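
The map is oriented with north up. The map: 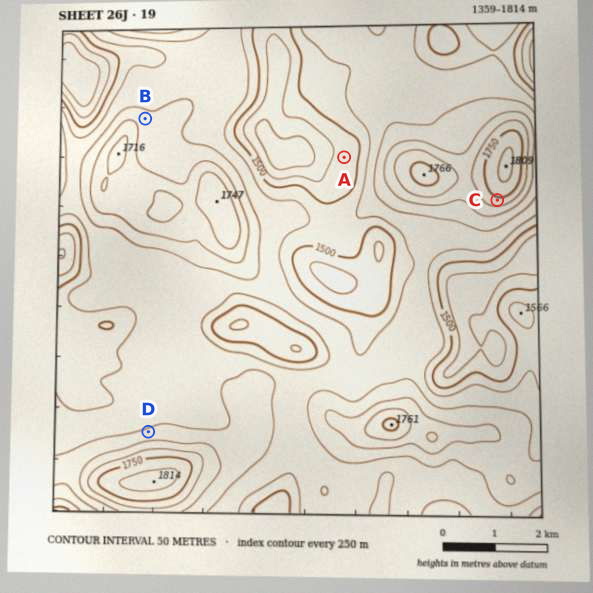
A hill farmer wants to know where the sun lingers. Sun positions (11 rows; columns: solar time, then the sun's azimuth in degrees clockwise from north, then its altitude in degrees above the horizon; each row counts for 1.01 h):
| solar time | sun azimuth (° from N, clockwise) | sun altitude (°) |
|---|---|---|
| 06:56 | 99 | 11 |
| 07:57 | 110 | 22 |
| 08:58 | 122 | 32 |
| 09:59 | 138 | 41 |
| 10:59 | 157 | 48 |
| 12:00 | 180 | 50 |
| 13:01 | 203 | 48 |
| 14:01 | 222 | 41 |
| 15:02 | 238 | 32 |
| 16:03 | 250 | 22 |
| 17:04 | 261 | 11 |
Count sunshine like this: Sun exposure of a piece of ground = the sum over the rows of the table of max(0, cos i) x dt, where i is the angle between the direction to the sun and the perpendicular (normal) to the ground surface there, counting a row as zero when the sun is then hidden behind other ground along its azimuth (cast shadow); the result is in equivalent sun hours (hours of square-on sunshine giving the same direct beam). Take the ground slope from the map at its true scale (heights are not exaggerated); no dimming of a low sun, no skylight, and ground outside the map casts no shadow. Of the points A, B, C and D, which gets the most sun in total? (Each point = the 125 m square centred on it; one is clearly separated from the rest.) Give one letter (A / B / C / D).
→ C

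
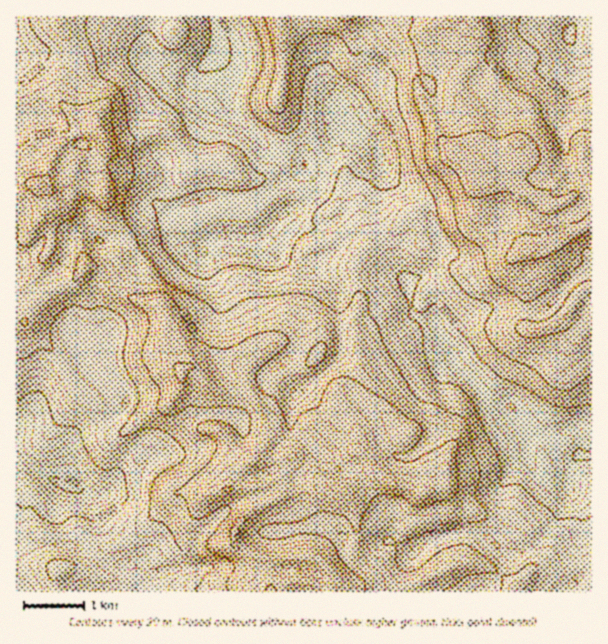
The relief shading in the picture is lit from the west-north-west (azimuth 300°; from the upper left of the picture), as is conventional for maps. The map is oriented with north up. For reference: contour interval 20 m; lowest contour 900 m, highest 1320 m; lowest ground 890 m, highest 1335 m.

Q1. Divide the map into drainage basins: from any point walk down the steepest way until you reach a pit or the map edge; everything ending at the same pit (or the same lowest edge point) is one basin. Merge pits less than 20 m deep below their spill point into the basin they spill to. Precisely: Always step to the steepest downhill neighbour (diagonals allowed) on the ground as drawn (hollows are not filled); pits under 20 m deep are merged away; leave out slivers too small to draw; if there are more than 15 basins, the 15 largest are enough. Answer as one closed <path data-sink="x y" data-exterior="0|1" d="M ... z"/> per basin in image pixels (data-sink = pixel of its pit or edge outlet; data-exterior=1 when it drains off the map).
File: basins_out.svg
<path data-sink="215 48" data-exterior="0" d="M354 229l-46 19-6 7-10 27 0 23-14 36-32 27-2 12 3 10 3 3-31-2-9-5 1 40 4 4 9 3 12 19 14 9-20 16-2 11-16 4-7 3 0 9 3 8 14 16 12 2 1 10 3 6 13 8 18 5 15 0 13-3 14 0 6 3 15 14 0 11-2 6 2 2 12-4 13-2 9-6 7-7 3-9 15-13 11-18 16-15 2-23 5-3 15-4 6-5-1-19 3-15-6-9-8-7-11-1-12 0-4 4-9-9-8 0-27 9-3 4-2 10-4 1-22-13-15-14-11 0-5 5-6 12-4 15-13 4-24-2 11-14 1-6-1-18-6-15 11-9 1-10 7-10 10-6 18-4 9-6 19 23 2 9 15-7 7-10 2-13-6-30 0-11 6-18 0-9-5-13 0-17 11-16 0-8z"/><path data-sink="579 455" data-exterior="0" d="M476 181l-68 33-13 16-23 11-10 10-7 13 0 17 5 13 0 9-6 18 0 11 4 16 2 23-9 14-12 5-3 3-4 24-2 6-8 6 32 22 4-1 2-10 3-4 27-9 8 0 9 9 4-4 23 1 8 7 6 9-3 15 1 19-6 5-11 2-9 5-2 23-16 15-11 18-15 13-3 9-15 12 17-1 8 4 21 0 36-16 12-7 19-3 17 4 10 6 16 15-1 5 78 0 1-266-11 0-15-10-9 8-14 6-12 1-5-4-2-46-8-9-4-6 0-8 16-9-10-7-15-4-11-7-5-9-11-12z"/><path data-sink="68 486" data-exterior="0" d="M86 266l-12 16-17 6-21 12-5 5-6 16-9 2 1 269 37 0 2-22 4-4 17 4 10-2 17-20 10-1 17-7 32-33 5-14 20-1 7 2 11 0 12-4 7 0 4-2 1-11 20-16-14-9-12-19-9-3-4-4-1-40-18-19-4 0-8 5-10-15-4-15-2-31-8-7-13-2-29-12-15-18z"/><path data-sink="380 155" data-exterior="0" d="M447 16l-169 1 5 18 0 34-6 32 1 6 13 15 17 12 14 24 21 13 0 27-6 8 8 0 10 7 3 11 9 13 1 9 12-10 15-6 13-16 9-3 23-13 30-12 5-6 0-15-17-9-18-18-20-40-4-11 0-7 11-14 3-10-3-26 19-11z"/><path data-sink="288 210" data-exterior="0" d="M299 192l-12 0-11 2-25 18-36-1-21 9-33 4-26 14-7 1 2 9-4 5-5 2 14-1 7 6 3 6 1 34 4 4 8 0 6 7 4 39 12 22 8-5 4 0 17 18 10 6 29 1-4-12 2-12 32-27 14-36 2-29 12-25 47-22 11 8 3 8 0-8-16-27-6-4-9 0-4 5-6 1-17-16z"/><path data-sink="569 33" data-exterior="0" d="M591 16l-119 1 3 15-6 18 1 15-8 9-5 10 0 11 9 19 6 26-10 9-4 7 24 13 19 3 20 20 12 7 9-1 25-26 17-4 8 5z"/><path data-sink="167 570" data-exterior="0" d="M188 492l-20 1-5 14-26 28-18 11-15 2-17 20-10 2-17-4-4 4-1 21 215 1 0-11-6-11 0-10-4-4-9-2-13-8-3-6 0-9-13-3-14-16-4-18-9 0z"/><path data-sink="299 390" data-exterior="0" d="M315 360l-9 6-18 4-14 10-4 16-11 9 6 15 1 18-1 6-6 6-4 8 23 2 13-4 4-15 6-12 5-5 11 0 6 4 7-5 4-10 2-27z"/><path data-sink="305 165" data-exterior="0" d="M281 110l5 18 0 16-8 21-5 7-10 6-21 1 10 6 9 20 15-11 11-2 12 0 10 4 17 16 3 0 14-14 1-24-3-5-15-7-18-28-17-12z"/><path data-sink="17 57" data-exterior="1" d="M57 16l-41 1 1 85 13-2 9-6 9 0 12 5 1-15 11-15 2-10-1-9-15-26z"/><path data-sink="83 143" data-exterior="0" d="M98 130l-20 2-20 15-9 17-1 12-5 7 2 3 12-4 15 0 29 11 3-1 0-9-4-10 0-11 8-15-4-9z"/><path data-sink="483 591" data-exterior="1" d="M471 562l-19 3-12 7-36 16-21 0-8-4-12 0-29 7 178 0 2-4-16-15-10-6z"/><path data-sink="17 275" data-exterior="1" d="M44 210l-14 24-14 5 1 83 8-1 6-16 7-6-7-11 0-6 7-10 2-8 8-10 4-12-2-15-6-11z"/><path data-sink="303 569" data-exterior="0" d="M311 556l-27 3-21-1 1 12 6 11 0 6 2 2 9-6 22-3 27 9 2-16-9-9z"/><path data-sink="303 591" data-exterior="1" d="M303 580l-22 3-6 3-4 5 59 0-10-7z"/>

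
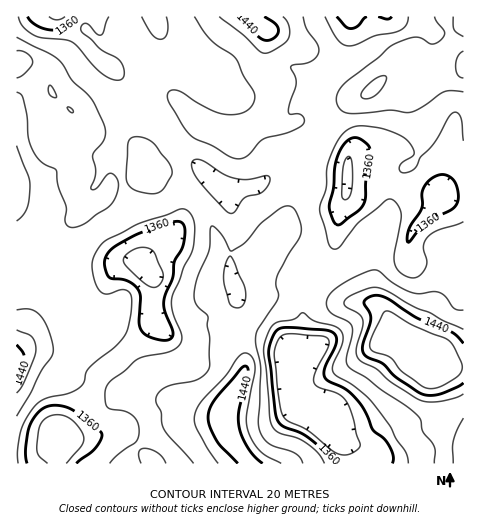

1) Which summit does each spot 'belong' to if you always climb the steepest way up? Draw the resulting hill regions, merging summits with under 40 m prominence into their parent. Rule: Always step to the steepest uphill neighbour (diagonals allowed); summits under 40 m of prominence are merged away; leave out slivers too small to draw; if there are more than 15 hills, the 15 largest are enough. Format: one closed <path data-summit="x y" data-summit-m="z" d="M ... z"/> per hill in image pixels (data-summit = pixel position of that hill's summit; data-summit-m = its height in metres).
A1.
<path data-summit="17 367" data-summit-m="1456" d="M60 16l-44 1 1 438 19-1 19-11 7-12 29-36 10-24 16-11 39-37-5-14 3-28-3-5-7-7 0-9 33-31 13-22 26-24-30-29-10-16-12-12-17-7-6-14-15-17-11-19-16-7-33-35z"/><path data-summit="225 412" data-summit-m="1458" d="M323 169l-14 0-17 6-19 0-17 11-33 4-8-6-25 23-13 22-33 31 0 9 7 7 3 5-3 28 5 14-39 37-16 11-10 24-31 40 13 3 10 0 16-3 13-6 8 0 34 35 194-1-4-18-24-29-20-8-6-6-5-14 3-24 8-11 3-42 30-62 5-29 9-33 0-14-1-2z"/><path data-summit="264 28" data-summit-m="1450" d="M463 16l-367 0 3 16-13 15 13 15 16 7 11 19 15 17 6 14 17 7 12 12 10 16 37 36 33-4 17-11 19 0 17-6 38 3 1-13 3-4 23-8 14 0 22 5 22 13 6 8 0 17 14 7 11 1z"/><path data-summit="433 364" data-summit-m="1475" d="M388 147l-19 1-18 7-3 4-1 28-9 33-4 25-31 66-3 42-6 8-5 18 1 14 4 9 6 6 12 4 11 7 21 26 5 19 114 0 1-265-12-2-14-7 0-17-6-8-22-13z"/>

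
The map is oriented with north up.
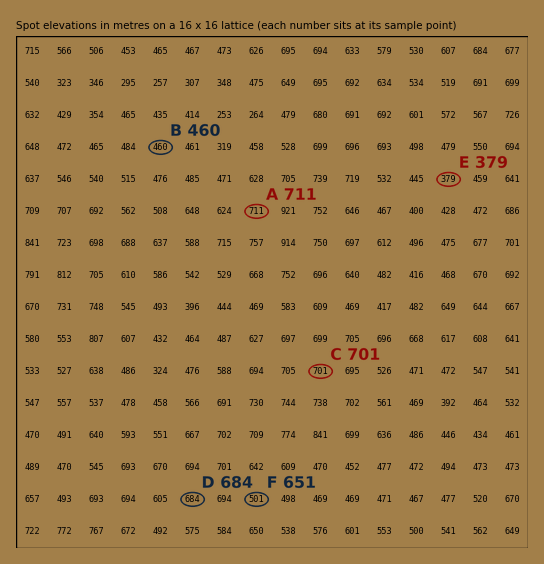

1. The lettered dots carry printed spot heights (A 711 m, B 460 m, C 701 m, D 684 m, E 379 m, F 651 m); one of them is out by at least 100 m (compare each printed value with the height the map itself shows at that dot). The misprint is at F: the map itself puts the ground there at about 501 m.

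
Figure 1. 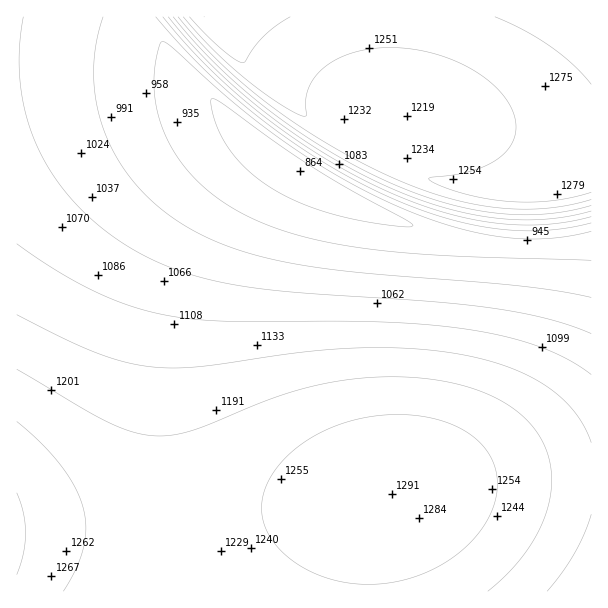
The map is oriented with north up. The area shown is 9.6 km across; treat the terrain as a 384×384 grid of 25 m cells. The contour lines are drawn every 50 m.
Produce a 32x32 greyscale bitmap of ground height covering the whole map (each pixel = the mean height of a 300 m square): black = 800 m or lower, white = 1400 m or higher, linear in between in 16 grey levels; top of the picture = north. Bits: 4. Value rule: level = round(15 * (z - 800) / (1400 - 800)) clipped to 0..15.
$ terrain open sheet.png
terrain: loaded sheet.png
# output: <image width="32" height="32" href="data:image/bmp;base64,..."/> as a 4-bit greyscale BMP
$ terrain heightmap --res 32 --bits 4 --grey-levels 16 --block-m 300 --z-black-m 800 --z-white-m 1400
<image width="32" height="32" href="data:image/bmp;base64,Qk12AgAAAAAAAHYAAAAoAAAAIAAAACAAAAABAAQAAAAAAAACAAATCwAAEwsAABAAAAAAAAAAAAAAABEREQAiIiIAMzMzAERERABVVVUAZmZmAHd3dwCIiIgAmZmZAKqqqgC7u7sAzMzMAN3d3QDu7u4A////AMy7u6qqqru7u7u7u7qqmYjMy7u6qru7u7vMzLu7qqmYzMu7u7u7u7vMzMzMu7qqmdzLu7u7u7u8zMzMzMu7qpnMy7u7u7u7vMzMzMzMu6qpzMu7u7u7u7zMzMzMzLu6qcy7u7qqu7u8zMzMzMy7uqnLu7qqqqu7u8zMzMzLu6qpu7uqqqqqq7u7zMzMu7uqmbu6qqqqqqq7u7u7u7u6qpm6qqqpmqqqqqu7u7u6qqmYqqqZmZmZmqqqqqqqqqmZiKqZmZmZmZmZmaqqqZmZiIeZmZmIiIiImZmZmZmYiId3mZiIiIiIiIiIiIiIiHd3dpiIiIh3d3d3d3d3d3dmZmaIiId3d3d2ZmZmZmZmZVVViId3d3ZmZmZVVVVVVVVURId3d2ZmZVVVVURERERERER3d3ZmZVVURERDMzMzNERDd3ZmZVVUREMzMyM0Vmd3ZXdmZlVUREMzIiI1aJqru6l3ZmVVREMzIiI1eau8zMzMdmZVVEQzMiI1eau7u7zMzGZmVVRDMyIkaau7u7u7zMxmZVVEQzIiWKu7u7u7u7zMZmVVREMyNpu7u7qru7u8zGZlVUQzM2q7u7u7u7u7zMxmZVVEM0eszLu7u7u7vMzMZmVVRDR7zMy7u7u7u8zMzWZlVURHvdzMzLu7vMzMzd1mZVVEat3d3MzMzMzMzN3d"/>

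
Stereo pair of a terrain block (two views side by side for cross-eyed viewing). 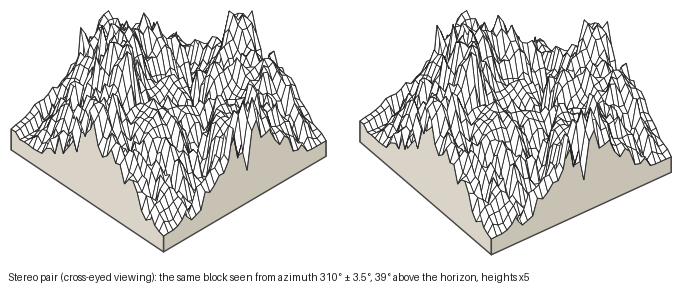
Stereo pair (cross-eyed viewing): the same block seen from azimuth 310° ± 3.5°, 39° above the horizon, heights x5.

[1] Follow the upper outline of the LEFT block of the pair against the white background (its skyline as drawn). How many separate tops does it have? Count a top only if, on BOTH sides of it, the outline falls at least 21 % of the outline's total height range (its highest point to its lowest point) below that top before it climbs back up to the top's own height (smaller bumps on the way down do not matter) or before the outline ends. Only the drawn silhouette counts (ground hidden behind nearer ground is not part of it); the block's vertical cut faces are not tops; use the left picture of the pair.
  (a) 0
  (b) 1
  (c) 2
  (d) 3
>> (c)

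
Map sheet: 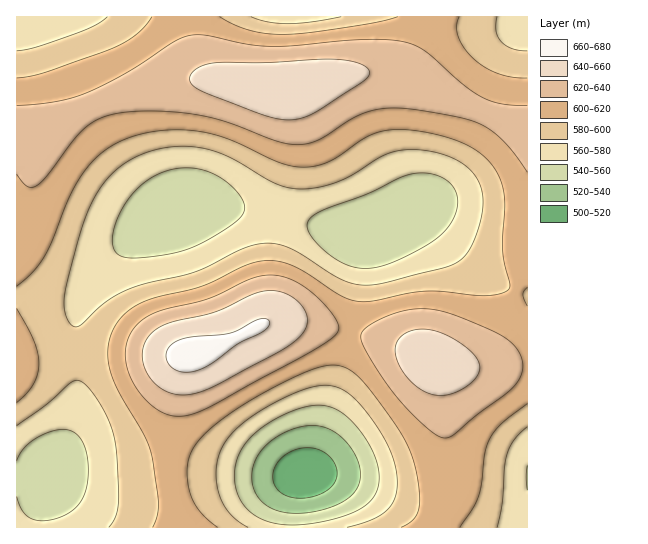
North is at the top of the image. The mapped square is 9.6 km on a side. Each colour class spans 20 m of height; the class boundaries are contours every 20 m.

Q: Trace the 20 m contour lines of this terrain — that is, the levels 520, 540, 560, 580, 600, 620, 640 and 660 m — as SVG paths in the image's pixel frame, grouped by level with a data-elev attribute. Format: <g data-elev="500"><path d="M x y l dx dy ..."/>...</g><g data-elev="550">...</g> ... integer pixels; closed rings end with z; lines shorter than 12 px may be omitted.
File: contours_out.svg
<g data-elev="520"><path d="M297 498l-12-3-9-8-3-10 3-12 9-10 13-6 13-1 12 4 8 6 5 8 1 8-2 8-6 7-8 5-12 4z"/></g><g data-elev="540"><path d="M287 513l-18-6-8-6-5-7-3-8-1-9 1-10 3-9 6-8 8-8 21-12 22-5 9 2 9 3 15 12 11 16 4 16-3 13-10 11-17 9-22 6z"/></g><g data-elev="560"><path d="M285 525l-14-2-12-5-9-7-8-8-5-10-2-12 0-14 3-12 7-11 9-10 12-9 16-9 16-7 13-3 12-1 11 3 10 6 10 9 9 12 8 14 5 12 3 10 0 11-2 9-4 7-7 7-20 10-32 8z"/><path d="M527 490l-1-13 1-11"/><path d="M17 461l7-12 11-10 16-8 15-1 9 3 7 8 5 13 1 16-1 17-6 14-8 9-14 8-16 3-12-2-8-8-6-14"/><path d="M355 267l-10-3-11-6-19-17-8-14 1-5 4-5 11-7 43-16 32-15 12-5 12-1 11 1 10 4 8 7 6 12 0 13-7 14-11 12-18 13-31 14-19 5z"/><path d="M131 258l-10-2-7-6-2-9 2-14 7-16 9-14 12-12 13-10 12-4 12-3 12 0 12 2 11 4 11 7 10 9 7 9 3 10-5 9-14 11-22 13-15 7-15 4-23 4z"/></g><g data-elev="580"><path d="M248 527l-10-6-8-7-6-9-5-11-2-12-1-13 2-12 5-11 6-9 9-10 26-18 35-18 14-4 12-2 10 2 10 4 9 7 9 10 13 17 10 17 7 15 3 14 0 22-2 8-5 7-7 6-9 5-26 8"/><path d="M497 527l5-24 3-36 2-13 7-15 13-12"/><path d="M17 426l29-21 27-24 8 0 8 7 9 13 9 16 6 14 3 15 2 57-2 14-7 10"/><path d="M74 327l-4-4-4-8-2-9 1-11 13-53 10-31 11-21 13-16 15-12 20-10 15-4 16-2 15 1 14 2 24 9 46 26 12 4 13 1 19-2 19-6 14-7 25-16 11-5 15-3 17 0 21 4 17 8 13 11 7 13 3 11 0 12-8 29-5 11-6 8-6 5-9 4-67 17-23 2-10-3-11-4-36-23-15-8-13-3-15 0-18 6-46 22-49 11-20 7-22 13-23 22z"/><path d="M527 51l-15-2-11-8-5-11 1-13"/><path d="M107 17l-11 8-18 8-41 14-20 4"/><path d="M341 17l-30 5-24 2-20-2-16-5"/></g><g data-elev="600"><path d="M218 527l-19-17-6-9-3-10-3-13 1-13 2-11 6-9 9-11 13-12 37-25 50-25 16-5 12-2 8 1 8 3 14 13 32 41 15 27 7 27 2 28-1 8-3 5-6 5-8 4"/><path d="M460 527l13-18 5-12 4-14 3-30 5-15 12-15 25-19"/><path d="M17 403l9-9 7-9 5-11 1-11-1-10-4-12-17-32"/><path d="M527 306l-4-12 4-7"/><path d="M17 286l16-14 12-16 8-16 18-46 17-28 11-11 14-10 14-7 16-5 32-3 32 3 26 8 48 22 12 3 12 1 13-2 12-4 32-21 13-7 18-3 20 0 30 6 24 9 18 12 12 16 5 10 2 12-1 55 1 13 6 22-1 4-6 4-21 3-40-5-17 0-18 2-34 8-15 0-19-6-45-29-15-5-13 0-20 4-47 22-52 13-13 7-11 8-7 10-6 12-2 12 0 13 8 24 28 48 7 19 7 50-1 12-4 12"/><path d="M527 78l-14-1-14-3-13-6-12-9-9-10-7-12-1-11 2-9"/><path d="M152 17l-7 9-8 8-22 13-70 26-28 5"/><path d="M398 17l-19 5-29 5-43 6-25 1-17-1-16-3-15-5-14-8"/></g><g data-elev="620"><path d="M445 438l9-4 22-19 30-21 9-9 6-8 2-10-1-9-4-8-9-10-15-8-37-16-22-6-16-1-16 2-17 6-16 8-8 6-1 8 5 12 14 23 17 23 17 19 20 17z"/><path d="M170 415l15 1 18-6 109-59 17-10 7-7 3-7-3-8-14-17-17-15-18-9-16-3-18 3-43 20-47 12-16 6-11 10-7 11-4 14 2 15 6 16 10 15 14 12z"/><path d="M17 174l10 12 4 1 6-1 10-11 26-34 12-13 14-9 19-6 37-2 43 4 31 8 49 18 20 4 11-2 10-4 31-19 13-7 15-4 16-1 20 1 33 6 19 4 15 5 12 8 11 10 23 30"/><path d="M527 106l-25-2-20-7-20-13-37-33-10-6-12-3-17-2-24 0-69 6-24 0-22-2-36-8-13-1-11 1-10 4-50 32-42 22-30 8-38 3"/></g><g data-elev="640"><path d="M437 395l17-2 17-10 8-10 1-6-2-6-5-7-9-8-22-13-19-4-16 3-7 6-4 7-1 9 4 11 7 11 9 10 11 6z"/><path d="M174 394l16 0 17-5 81-43 12-9 6-10 1-9-4-11-8-8-9-5-11-3-10 0-14 4-36 17-42 10-16 7-8 6-4 8-3 10 1 11 5 10 7 9 8 7z"/><path d="M281 119l17 0 17-7 49-31 5-6 0-5-7-5-9-4-15-2-17 0-54 4-53 0-15 4-9 8 0 4 1 4 11 8 58 23z"/></g><g data-elev="660"><path d="M179 371l14 1 14-6 31-22 25-13 6-5 0-5-3-2-5 0-31 14-40 4-15 5-7 7-2 9 4 8z"/></g>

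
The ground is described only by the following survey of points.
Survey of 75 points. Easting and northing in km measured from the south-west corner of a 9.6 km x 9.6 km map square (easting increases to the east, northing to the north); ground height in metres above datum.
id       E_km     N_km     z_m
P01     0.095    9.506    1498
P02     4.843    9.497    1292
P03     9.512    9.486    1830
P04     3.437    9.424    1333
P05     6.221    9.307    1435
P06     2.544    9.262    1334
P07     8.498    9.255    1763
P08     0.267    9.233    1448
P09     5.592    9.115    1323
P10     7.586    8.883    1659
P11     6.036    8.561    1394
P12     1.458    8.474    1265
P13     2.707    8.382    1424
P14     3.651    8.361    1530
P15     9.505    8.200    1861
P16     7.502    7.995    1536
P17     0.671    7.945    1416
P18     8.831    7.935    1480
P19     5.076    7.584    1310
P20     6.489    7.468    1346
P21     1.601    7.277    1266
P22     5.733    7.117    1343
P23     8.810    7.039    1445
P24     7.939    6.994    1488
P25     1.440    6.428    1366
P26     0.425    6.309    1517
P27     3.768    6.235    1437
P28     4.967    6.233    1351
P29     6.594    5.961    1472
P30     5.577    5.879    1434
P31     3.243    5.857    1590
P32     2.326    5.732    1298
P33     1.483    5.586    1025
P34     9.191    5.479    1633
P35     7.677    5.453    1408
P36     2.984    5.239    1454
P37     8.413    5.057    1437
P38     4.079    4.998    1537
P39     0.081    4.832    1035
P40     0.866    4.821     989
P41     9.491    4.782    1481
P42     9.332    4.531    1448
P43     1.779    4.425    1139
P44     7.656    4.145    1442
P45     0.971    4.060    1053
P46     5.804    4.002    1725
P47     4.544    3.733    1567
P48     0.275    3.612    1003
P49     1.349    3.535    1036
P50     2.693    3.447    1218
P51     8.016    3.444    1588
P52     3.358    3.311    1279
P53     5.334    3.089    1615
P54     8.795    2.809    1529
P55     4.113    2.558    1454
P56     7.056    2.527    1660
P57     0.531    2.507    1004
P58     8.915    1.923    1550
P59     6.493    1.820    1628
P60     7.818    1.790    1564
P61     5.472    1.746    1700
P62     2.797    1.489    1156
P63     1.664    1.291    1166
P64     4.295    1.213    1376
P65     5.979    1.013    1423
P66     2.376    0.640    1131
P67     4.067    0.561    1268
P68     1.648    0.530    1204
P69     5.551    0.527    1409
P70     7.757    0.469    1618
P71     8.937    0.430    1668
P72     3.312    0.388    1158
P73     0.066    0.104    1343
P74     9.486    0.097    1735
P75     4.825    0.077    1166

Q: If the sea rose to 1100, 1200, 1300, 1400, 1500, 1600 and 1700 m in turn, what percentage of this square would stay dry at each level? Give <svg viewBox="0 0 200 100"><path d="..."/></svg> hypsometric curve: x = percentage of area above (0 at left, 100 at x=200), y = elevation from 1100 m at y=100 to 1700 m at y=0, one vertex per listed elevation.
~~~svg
<svg viewBox="0 0 200 100"><path d="M185 100l-18-17-22-16-28-17-46-17-39-16-25-17"/></svg>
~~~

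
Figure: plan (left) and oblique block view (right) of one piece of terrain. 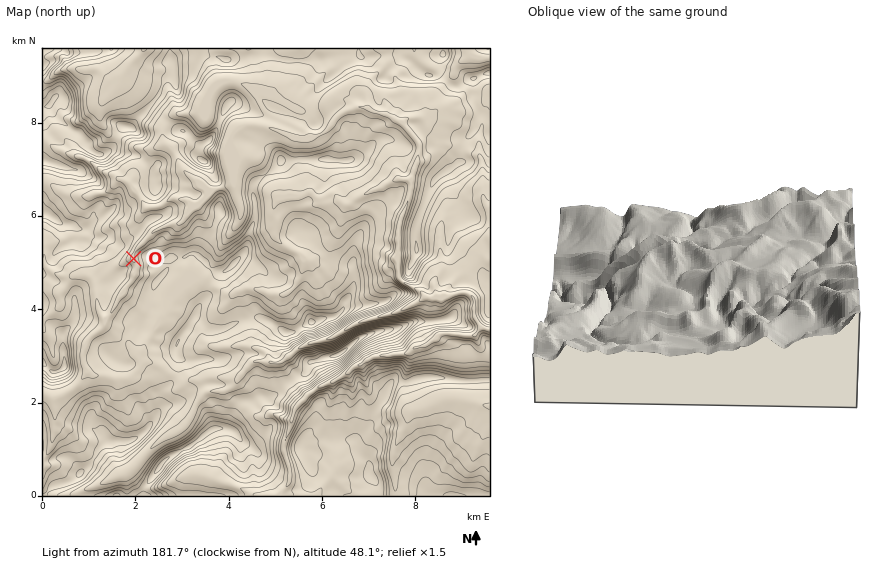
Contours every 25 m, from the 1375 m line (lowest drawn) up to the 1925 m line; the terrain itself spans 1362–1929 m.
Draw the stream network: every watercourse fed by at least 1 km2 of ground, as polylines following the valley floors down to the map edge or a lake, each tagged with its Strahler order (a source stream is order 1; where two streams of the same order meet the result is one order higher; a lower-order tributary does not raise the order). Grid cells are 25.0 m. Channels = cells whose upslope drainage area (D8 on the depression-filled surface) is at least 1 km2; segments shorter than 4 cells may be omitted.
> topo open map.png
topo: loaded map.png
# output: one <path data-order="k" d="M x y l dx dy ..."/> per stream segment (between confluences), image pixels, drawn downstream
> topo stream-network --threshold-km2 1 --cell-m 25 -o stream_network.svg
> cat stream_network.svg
<path data-order="2" d="M283 490l6-6 1-4 0-10-6-17 0-10 7-18 0-4 1-1 0-4 3-7 4-6 13-11 6-5 2 0 6-4 11-3 5-5 4-1 7-7 8-2 5-5 2 0 5-3 17-2 1-1 14 0 4-1 7-6 3 0 7-2 7-5 7-7 12 0 1 1 8 0 2 2 11 0 6-7 4 0"/><path data-order="1" d="M330 479l-7 7-5 8-2 1-34 0 1-5"/><path data-order="1" d="M202 476l7 1 4 2 2 0 4 2 10 4 4 0 3 2 11 4 4 3 4 0 1 1 19 0 4-2 4-3"/><path data-order="1" d="M123 474l9-5 26-27 5-4 17-8 8-8 9-19 8-10 2-1 15 0 7-3 8-8 7-10 9-9 2-1 14 0"/><path data-order="1" d="M396 445l5-9 0-2 6-10 2-9 5-5 3 0 7-2 20-9 16 0 1 1 5 0 1 1 8 1 5 2 4 0 1 2 4 0"/><path data-order="1" d="M488 424l1-18"/><path data-order="1" d="M54 409l0-10 13-6 7-5 11-12 1-5"/><path data-order="2" d="M86 371l0-4-3-2 0-13 4-7 0-4 6-7 4-2 9-8 2-7"/><path data-order="2" d="M269 361l6 3 6-2 7-5 4-3 6-6 9-4 25-6 26-15 10-4 8-1 5-2 16-4 24-11 4-4"/><path data-order="1" d="M251 347l4 0 8 4 5 4 1 6"/><path data-order="3" d="M484 329l5 1"/><path data-order="2" d="M108 317l12-19 2-7 12-13 0-3 2-2 0-9-2-4 0-7 3-5 18-17 12-6 12-1 2-2 33-33"/><path data-order="1" d="M174 298l-4 6-1 5-10 9-2 6-2 2-4 10-3 3-4 8-5 7 2 12-10 10-7 3-10 0-6-3-6 0-1-1-8 0-7-4"/><path data-order="3" d="M425 297l7 0 4-2"/><path data-order="3" d="M436 295l18 0 5-3 7 0 5 3 3 4 0 18 4 6 6 6"/><path data-order="1" d="M62 291l7-10 5-5 4 0 1-1 7 0 3 1 5 6 1 9 1 1 0 9 1 1 2 8 4 8 5-1"/><path data-order="1" d="M244 289l12 0 1 1 7 1 4 3 16 1 4-4 3-1 6-6 3-7 2-8 1-1 0-7-3-5"/><path data-order="1" d="M306 261l-6-5"/><path data-order="2" d="M300 256l-2-3-14-7-8-8 0-19-2-4 0-9 2-3 0-3 6-4 21 0 7-4 7 6 9 0 2-2 6 0 10 8 7 0 5-6 20-9 4 0 10-7 3 0 3-3 13 0 2 3"/><path data-order="1" d="M440 246l0 24-5 10 0 10 1 1 0 4"/><path data-order="1" d="M241 212l0-4-6-16 0-5-3-3"/><path data-order="1" d="M90 196l5-3 8 0 3-1 12-13 2 0"/><path data-order="1" d="M482 196l3 7 3 3 0 4 1 1 0 28"/><path data-order="3" d="M214 189l12-2 6-2 0-1"/><path data-order="3" d="M232 184l0-44 1-4 10-10 4 0 1-2 15 2 9 3"/><path data-order="3" d="M411 182l0 7-1 1-1 9-5 11 0 2-3 6-1 9-2 1 0 47 2 1 0 4 2 2 15 7 4 2 4 6"/><path data-order="2" d="M120 179l10 4 4 4 2 6 7 8 2 6 11 0 1-1 3 0 10-7 14 0 3 1 3 3 7 0 15-14"/><path data-order="1" d="M99 169l8 4 6 2 7 4"/><path data-order="1" d="M172 149l6 9 0 3 5 8 8 8 8 5 7 7 6 0"/><path data-order="3" d="M272 129l5 1 2 3 10 4 14 0 4-2 13 0 13-12 1-3 5-5 8-5 11-3 8 0 6 5 4 0 5 2 6 0 2 2 6 3 0 1 3 0 5 4"/><path data-order="3" d="M403 124l12 13 4 7-1 14-1 1 0 4-2 3 0 4-3 5-1 7"/><path data-order="1" d="M419 117l-9 0-3 2-4 2 0 3"/><path data-order="1" d="M211 101l0-2 3-7 11-11 9 0 1 1 4 0 7 3 11 11 0 2"/><path data-order="2" d="M257 98l0 2 6 9 9 10 0 10"/><path data-order="1" d="M274 95l-14 0-3 3"/><path data-order="1" d="M117 86l3-2 2-7"/><path data-order="2" d="M122 77l7-11 14-15 0-2 1 0"/><path data-order="1" d="M96 70l4 1 9 9 9 0 4-3"/>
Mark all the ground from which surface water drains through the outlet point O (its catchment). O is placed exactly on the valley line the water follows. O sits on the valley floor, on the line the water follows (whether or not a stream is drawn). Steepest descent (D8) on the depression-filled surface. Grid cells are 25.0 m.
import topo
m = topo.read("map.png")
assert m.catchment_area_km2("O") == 13.123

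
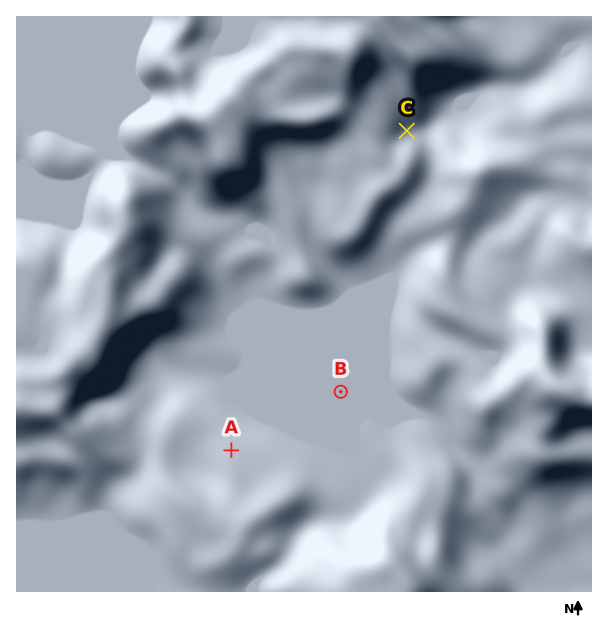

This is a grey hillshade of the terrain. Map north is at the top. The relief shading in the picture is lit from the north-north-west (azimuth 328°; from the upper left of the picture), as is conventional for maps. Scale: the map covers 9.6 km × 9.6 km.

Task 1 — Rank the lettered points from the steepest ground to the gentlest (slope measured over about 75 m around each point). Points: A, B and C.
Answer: C A B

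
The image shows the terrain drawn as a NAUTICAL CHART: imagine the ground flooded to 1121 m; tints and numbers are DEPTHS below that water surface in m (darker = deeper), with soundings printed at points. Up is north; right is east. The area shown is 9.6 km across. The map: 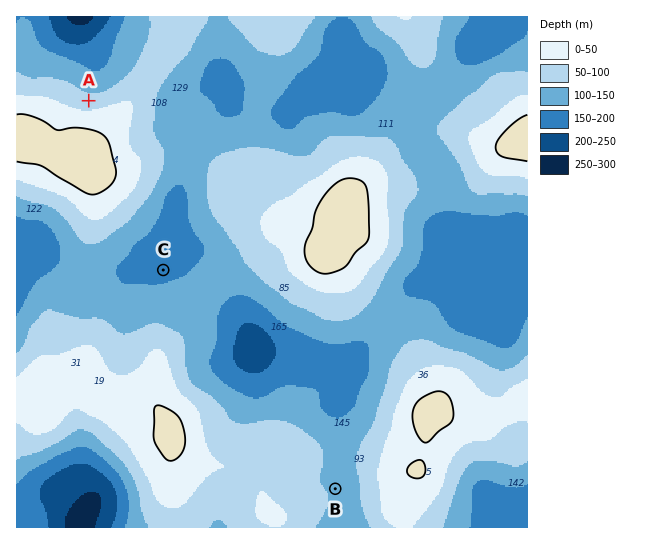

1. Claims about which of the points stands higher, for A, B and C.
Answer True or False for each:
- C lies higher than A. False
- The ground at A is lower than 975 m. False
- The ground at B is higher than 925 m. True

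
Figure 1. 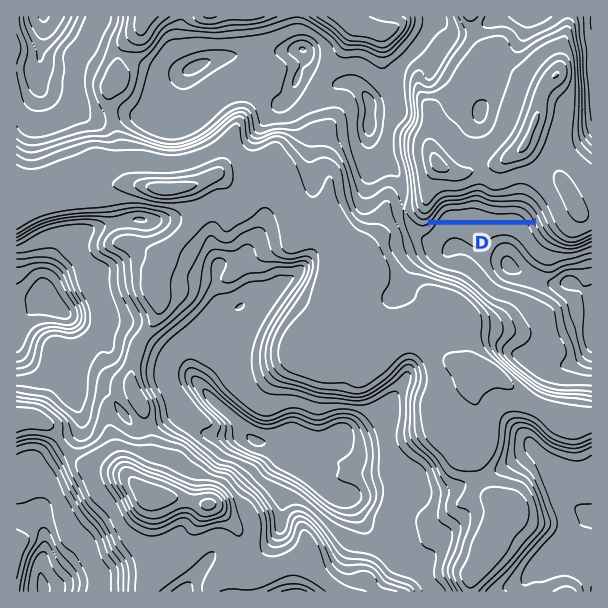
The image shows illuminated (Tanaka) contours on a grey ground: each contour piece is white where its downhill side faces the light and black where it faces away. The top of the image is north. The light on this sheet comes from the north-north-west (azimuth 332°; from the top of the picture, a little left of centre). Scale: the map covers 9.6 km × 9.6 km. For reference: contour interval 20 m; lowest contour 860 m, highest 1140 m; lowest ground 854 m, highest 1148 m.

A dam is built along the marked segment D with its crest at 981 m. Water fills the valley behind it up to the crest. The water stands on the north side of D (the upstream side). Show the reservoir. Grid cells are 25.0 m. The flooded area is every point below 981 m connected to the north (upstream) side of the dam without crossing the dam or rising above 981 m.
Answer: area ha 39.2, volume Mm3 7.26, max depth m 30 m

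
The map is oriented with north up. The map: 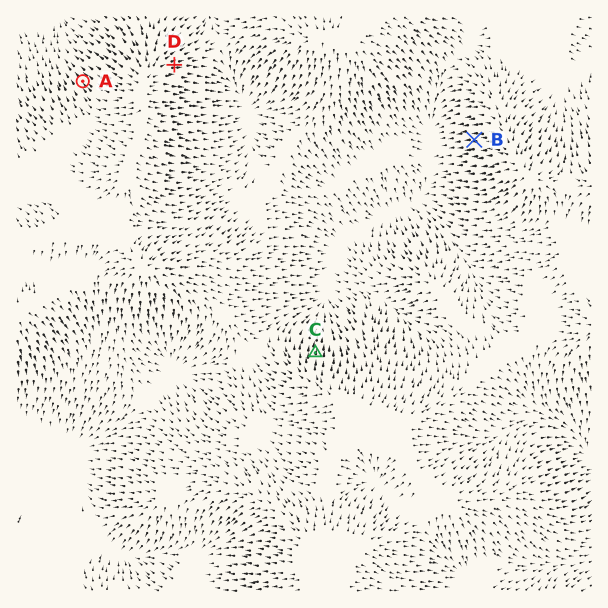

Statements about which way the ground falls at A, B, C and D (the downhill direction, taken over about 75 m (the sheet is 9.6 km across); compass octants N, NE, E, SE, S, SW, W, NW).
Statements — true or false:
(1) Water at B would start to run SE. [false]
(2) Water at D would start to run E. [true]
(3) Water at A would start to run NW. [true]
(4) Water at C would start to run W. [false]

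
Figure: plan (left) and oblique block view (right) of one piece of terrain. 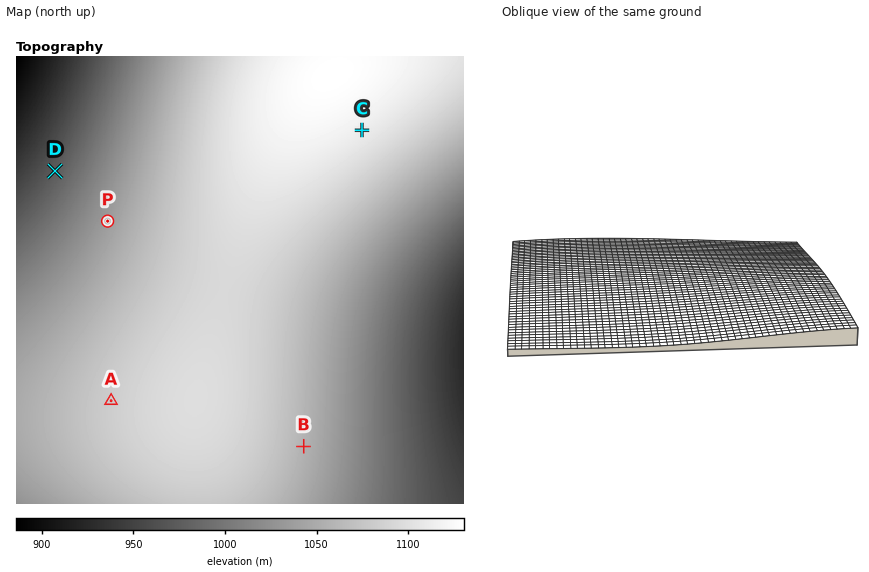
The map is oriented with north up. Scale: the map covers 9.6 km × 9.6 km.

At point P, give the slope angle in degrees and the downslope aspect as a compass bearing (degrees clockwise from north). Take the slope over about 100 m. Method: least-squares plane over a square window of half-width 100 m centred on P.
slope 2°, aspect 294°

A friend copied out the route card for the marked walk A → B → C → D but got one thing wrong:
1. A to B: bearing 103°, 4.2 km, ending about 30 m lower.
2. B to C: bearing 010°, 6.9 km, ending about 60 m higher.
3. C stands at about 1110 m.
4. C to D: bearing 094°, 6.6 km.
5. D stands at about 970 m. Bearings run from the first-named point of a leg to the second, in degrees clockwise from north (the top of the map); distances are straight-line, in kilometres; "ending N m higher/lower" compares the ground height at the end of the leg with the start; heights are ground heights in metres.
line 4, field bearing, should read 262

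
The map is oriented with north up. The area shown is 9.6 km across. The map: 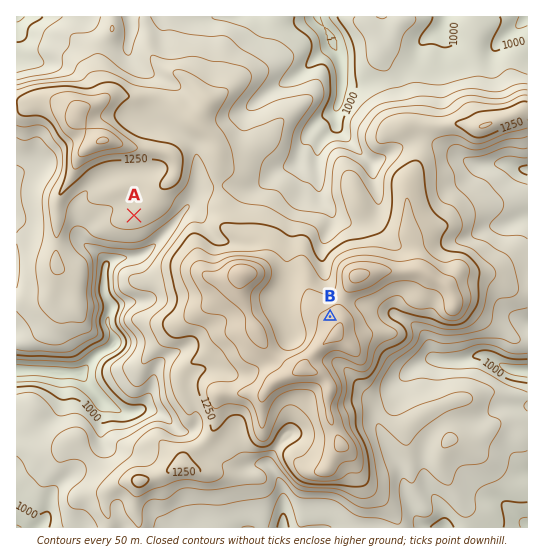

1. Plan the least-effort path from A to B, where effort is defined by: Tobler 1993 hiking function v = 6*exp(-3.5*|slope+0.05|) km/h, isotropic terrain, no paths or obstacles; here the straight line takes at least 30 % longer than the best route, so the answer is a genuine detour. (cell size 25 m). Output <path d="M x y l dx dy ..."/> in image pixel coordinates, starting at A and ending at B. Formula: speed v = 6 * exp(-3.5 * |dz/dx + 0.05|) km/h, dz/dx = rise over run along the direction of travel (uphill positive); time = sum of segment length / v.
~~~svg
<path d="M134 215l4 4 5 3 16 0 19-9 1 0 6 2 5 0 83 42 48 48 1 2 7 7 1 3"/>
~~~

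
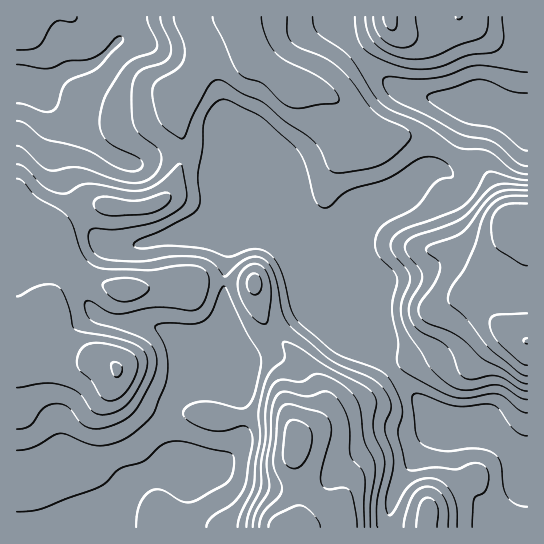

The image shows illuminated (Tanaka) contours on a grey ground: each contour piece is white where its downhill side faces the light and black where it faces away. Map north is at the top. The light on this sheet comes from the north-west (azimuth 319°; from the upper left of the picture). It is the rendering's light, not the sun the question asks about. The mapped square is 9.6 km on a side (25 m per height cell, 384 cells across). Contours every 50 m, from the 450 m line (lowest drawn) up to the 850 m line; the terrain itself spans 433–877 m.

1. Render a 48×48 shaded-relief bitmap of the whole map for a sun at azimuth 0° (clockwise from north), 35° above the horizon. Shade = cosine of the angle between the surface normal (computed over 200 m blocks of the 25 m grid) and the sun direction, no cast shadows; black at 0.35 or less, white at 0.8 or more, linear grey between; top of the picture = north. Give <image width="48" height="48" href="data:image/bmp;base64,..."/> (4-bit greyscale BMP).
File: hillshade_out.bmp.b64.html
<image width="48" height="48" href="data:image/bmp;base64,Qk32BAAAAAAAAHYAAAAoAAAAMAAAADAAAAABAAQAAAAAAIAEAAATCwAAEwsAABAAAAAAAAAAAAAAABEREQAiIiIAMzMzAERERABVVVUAZmZmAHd3dwCIiIgAmZmZAKqqqgC7u7sAzMzMAN3d3QDu7u4A////ADNGd3d3iIiJmZmZmqqZmZh2iZh3d3d4mjNEVmd3iIiZmqqqq7qZmZh2iZiIh3d5q0VURFVniJmZmqqqu7qZmZh1aaqqmHd5qoh2ZVVWeJmYiaqqqYiImZl1WLzduXd4mJiId2ZmZ4iIeImYdlZniZmGV63tuXd4h3d3d3ZlVnd3d3iIdlVWeJqXZpzcupmYd1Vnd2ZVVWd3d2Z4h2ZmZ4mZh4q7u7u5d0RWZURFVWZmZUVniHd2ZniamYmqu7updkRFVDM0VVVURDRGd3iId3eJmIiZiZmHZVVVVDIiNVVVREVVZnmqmIiHdniId3d2VGZlVUMhJGZ3d4iId4vLqZiHZnh3ZVZlRGZVRVQhI1d4iamZiKzcuqmHeIdUIRIjMVVERFVDI0Z4iZiImb3cu7uqqYUhAAAAAFVVREVVM0Z3d3d3is3LvN3MuWMiIhAAAGd3ZVVnZUZ3d3d3iruqzu7cp1NFVUMQAHiIh3eJmHd3d3d3eJmb3ty6h2ZmZmQgAoiIiaq8y6mHd3d3Znis3KmId3ZVVVQhNIh3is3u7bmHd3d3VnrNuYd3d2QzNEQ0Z4h3ec3cy5dmZ3d1VovLl3d3dkIiNEVnmodmeaqXZlRDNHd0V5uod3d3dkQ0RVaKqod3iIZDIiMzM2dkVomHd3d3d3d3ZmiaqYiJmGREM0RERVdUVoh3d3d3eJqph3iZmImallZ4iId3dmdmZ4h3d3d3eJqqmIiIh4iZhnrN3cuqqYmaqph3d3d3dmeJmYh3dneIeKze7u3d3LvN7Kh3d3d3ZDRXiYdmZnd3ebvMzd3e7cq9/Jd3d3d3VEVniZhlVXd3iZiHiJq7u5iKuYd3d3d3d4mpmZhlVnd3iXVEM0V4iHd4h3d3d3d4mszcu6h2Z3eJqWQyIRE1d3d3d3d3d3d4m83d3LqHeIiruWVFVDISV3d3d3d3d3d3iau7zcu6qprMuYiaqpdUV3d3d3d3Zmd3eImZq8ze7qvLqqze7tuXeHd3d3d3ZVVmd3iJmavf/7u7qs3u7ty4h3d3d3d3ZUNEVneIiInP/8u6q8zLuqqod3d3d3d2ZlRDNGd4d3m977uqq7uYdniId3d3d3dmZ2ZVREVmeJq8zKqqqql2VVV3d3d3d3ZVZ3d2ZVVXirzMuqqqqZdmVUVnd3d3d2RFZnd3h3eJvN3bqaqqmYd3ZlVWZ3d3dkNFZmd5q7u8zMy6iLupmIiHd2ZmVXd2VDNFZmeKzd3cupmYh6qZiIiId3dmVFZUMzNFZnirzcy6mIiHd5iIiImIh3d3ZUQyM0Vmd4mruph2Znd2VXd3iZmZiJmZhlQzRGeIiaqphkMyNFVURHZniJmqqru6h2VEVomqqrqXUhAAEiMzRERWZ3iavMy5h2ZVaJu7u7qFIAAREREjVTRVVVaJq7qIh3Zmeaq7u6ljABIzIhI1ZkVmVVZ4mYZmd2ZniZmqqphSEkVlQzNWd2d2ZmZ3d2VWZmZ4iIiJmIdTNWd3ZUVnh3d3d3d3dlVWZmZ4iIeIh3dkVniHZlZ4hw=="/>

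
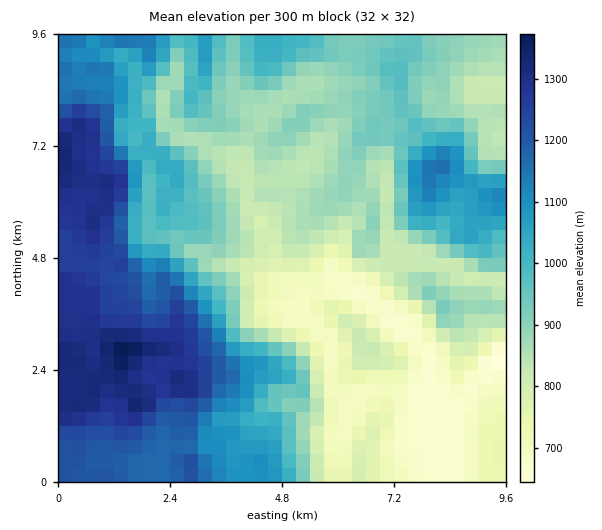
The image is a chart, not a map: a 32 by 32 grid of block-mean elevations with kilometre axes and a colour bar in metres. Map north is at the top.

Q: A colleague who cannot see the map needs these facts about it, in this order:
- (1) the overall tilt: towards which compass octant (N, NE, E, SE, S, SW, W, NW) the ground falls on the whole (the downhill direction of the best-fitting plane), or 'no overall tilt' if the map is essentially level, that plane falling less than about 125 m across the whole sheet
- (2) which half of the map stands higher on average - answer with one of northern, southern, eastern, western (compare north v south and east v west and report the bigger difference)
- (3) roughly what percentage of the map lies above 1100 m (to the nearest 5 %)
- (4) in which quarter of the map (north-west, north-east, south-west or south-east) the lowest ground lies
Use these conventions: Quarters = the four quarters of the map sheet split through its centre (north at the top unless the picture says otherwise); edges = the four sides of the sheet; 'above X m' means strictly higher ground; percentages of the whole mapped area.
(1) Overall the map slopes down towards the east.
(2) The western half stands higher on average than the eastern half.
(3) Ground above 1100 m makes up about 25 % of the sheet.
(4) Look to the south-east quarter for the lowest ground.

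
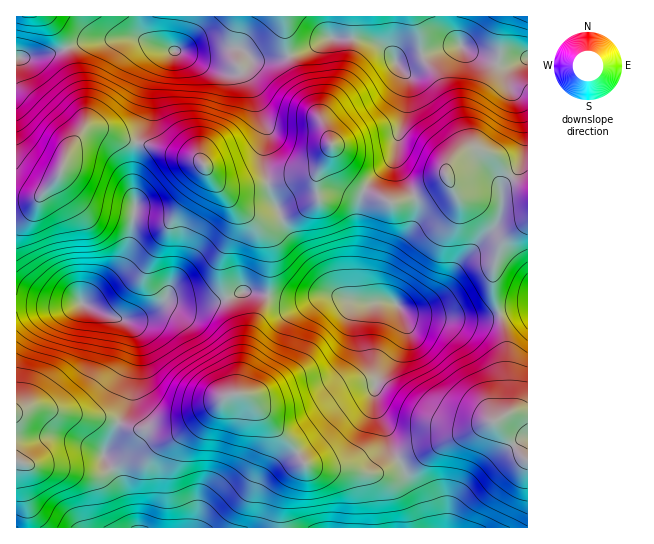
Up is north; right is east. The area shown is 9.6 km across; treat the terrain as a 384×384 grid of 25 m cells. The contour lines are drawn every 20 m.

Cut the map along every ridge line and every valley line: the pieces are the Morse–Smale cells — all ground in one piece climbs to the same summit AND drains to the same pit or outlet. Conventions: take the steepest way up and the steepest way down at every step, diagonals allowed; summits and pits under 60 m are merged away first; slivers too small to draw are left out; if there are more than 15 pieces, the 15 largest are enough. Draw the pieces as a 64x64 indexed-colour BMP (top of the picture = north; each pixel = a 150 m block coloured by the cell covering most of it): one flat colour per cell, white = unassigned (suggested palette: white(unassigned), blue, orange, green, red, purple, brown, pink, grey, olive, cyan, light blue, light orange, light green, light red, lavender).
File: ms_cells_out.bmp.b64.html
<image width="64" height="64" href="data:image/bmp;base64,Qk12CAAAAAAAAHYAAAAoAAAAQAAAAEAAAAABAAQAAAAAAAAIAAATCwAAEwsAABAAAAAAAAAA////ALR3HwAOf/8ALKAsACgn1gC9Z5QAS1aMAMJ34wB/f38AIr28AM++FwDox64AeLv/AIrfmACWmP8A1bDFAKqqqqqqqqqkRERERERERERERERERERERERLu7u7u7u7qqqqqqqqqkREREREREREREREREREREREREu7u7u7u7uqqqqqqqqqRERERERERERERERERERERERES7u7u7u7u6qqqqqqqqpERERERERERERERERERERERES7u7u7u7u7qqqqqqqqpERERERERERERERERERERERERLu7u7u7u7uqqqqqqqqkRERERERERERERERERERERERLu7u7u7u7u6qqqqqqqkREREREREREREREREREREREREu7u7u7u7u7qqqqqqqqREREREREREREREREREVVVVVEu7u7u7u7u7uqqqqqqqRERERERERERERERERVVVVVVVW7u7u7u7u7u6qqqqqqpERERERERERERERERVVVVVVVV3e7u7u7u7u8qqqqqqqqRERERERERERERERVVVVVVVVXd3d7u7u7u8yqqqqqqqpERERERERERERERVVVVVVVVVd3d3d7u7u8zKqqqqqqqqRISIhERERERERVVVVVVVVVd3d3d3d3u7zMqqqqqqqqmIiIiIhERERERFVVVVVVVVV3d3d3d3d3zMyqqqmZmZmYiIiIiIhERERFVVVVVVVVV3d3d3d3d3d8zJmZmZmZmZmIiIiIiIRERFVVVVVVVVVXd3d3d3d3d3zMmZmZmZmZmYiIiIiIiERFVVVVVVVVVVd3d3d3d3d3fMyZmZmZmZmZiIiIiIiIiFVVVVVVVVVVV3d3d3d3d3d8zJmZmZmZmZmIiIiIiIiIVVVVVVVVVVVXd3d3d3d3d3zMmZmZmZmZmZiIiIiIiIhVVVVVVVVVVVV3d3d3d3d3fMyZmZmZmZmZmIiIiIiIiFVVVVVVVVVVVXd3d3d3d3d8zJmZmZmZmZmYiIiIiIiIhVVVVVVVVVVVV3d3d3d3d3zMmZmZmZmZmZiIiIiIiIiFVVVVVVVVVVVVd3d3d3d3fMyZmZmZmZmZmIiIiIiIiIVVVVVVVVVVVVV3d3d3d3d8zJmZmZmZmZmYiIiIiIiIiFVVVVVVVVVVVVd3d3d3d3zMmZmZmZmZmYiIiIiIiIiIVVVVVVVVVVVVV3d3d3d3fMyZmZmZmZkiIoiIiIiIiIhVVVVVVVVVVVV3MzMzMzN8zJmZmZmSIiIiIoiIiIiIiIVVVVVVVVVVVTMzMzMzM93dIiIiIiIiIiIiIiIiIoiIhVVVVVVVMzMzMzMzMzMz3d0iIiIiIiIiIiIiIiIiIiIiMzMzMzMzMzMzMzMzMzPd3SIiIiIiIiIiIiIiIiIiIiIzMzMzMzMzMzMzMzMzM93dIiIiIiIiIiIiIiIiIiIiIjMzMzMzMzMzMzMzMzMz3d0iIiIiIiIiIiIiIiIiIiIiMzMzMzMzMzMzMzMzMzPd3SIiIiIiIiIiIiIiIiIiIiIzMzMzMzMzMzMzMzMzM93dIiIiIiIiIiIiIiIiIiIiIjMzMzMzMzMzMzMzMzMz3d0iIiIiIiIiIiIiIiIiIiIiMzMzMzMzMzMzMzMzMzM93SIiIiIiIiIiIiIiIiIiIiMzMzMzMzMzMzMzMzMzMzPdIiIiIiIiIiIiIiIiIiIiIzMzMzMzMzMzMzMzMzMzMz0iIiIiIiIiIiIiIiIiIiIyMzMzMzMzMzMzMzMzMzMzMyIiIiIiIiIiIiIiIiIiIiIiIzMzMzMzMzMzMzMzMzMzIiIiIiIiIiIiIiIiIiIiIiIiIzMzMzMzMzMzMzMzMzMREiIiIiIiIiIiIiIiIiIiIiIiMzMzMRERMzMzMzMzMxERIiIiIiIiIiIiIiIiIiIiIiIzMzERERERMzMzMzMzERESIiIiIiIiIiIiIREREREiIjMzERERERETMzMzMxEREREiIiIiIiIiIiIRERERERESMzEREREREREzMzMxERERESIiIiIiIiIiIREREREREREzERERERERETMzMzERERERIiIiIiIiIiERERERERERERMREREREREREzMzERERERESIiIiIiIREREREREREREREREREREREREREREREREREREiIiIRERERERERERERERERERERERERERERERERERERESIhEREREREREREREREREREREREREREREREREREREREREREREREREREREREREREREREREREREREREREREREREREREREREREREREREREREREREREREREREREREREREREREREREREREREREREREREREREREREREREREREREREREREREREREREREREREREREREREREREREREREREREREREREREREREREREREREREREREREREREREREREREREREREREREREREREREREREREREREREREREREREREREREREREREREREREREREREREREREREREREREREREREREREREREREREREREREREREREWZmYRERERERERERERERERERERERERERERERERERERFmZmZmYREREREREREWYREREREWZmFmZmERERERERERZmZmZmZmZmYRERERERZmZhERFmZmZmZmZmYRERERFmZmZmZmZmZmZmYREREWZmZmZmZmZmZmZmZmZmZmZmZmZmZmZmZmZmZmZmZmZmZmZmZmZmZmZmZmZmZmZmZmZmZmZmZmZmZmZmZmZmZmZmZmZmZmZmZmZmZmZmZmZmZmZmZmZmZmZmZmZmZmZmZmZmZmZmZmZmZm"/>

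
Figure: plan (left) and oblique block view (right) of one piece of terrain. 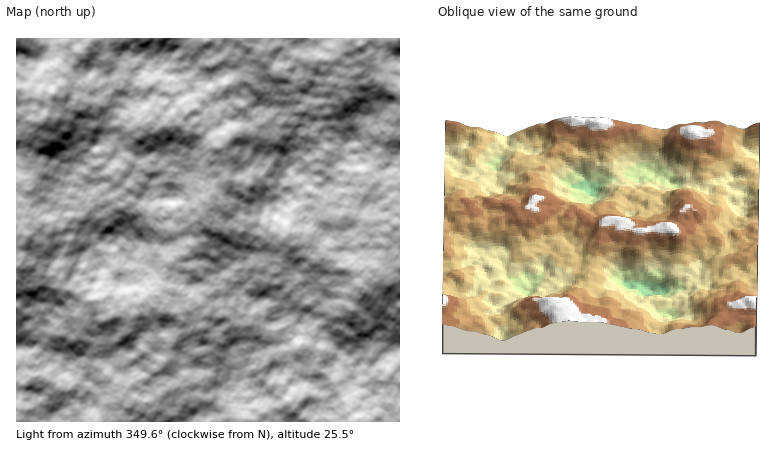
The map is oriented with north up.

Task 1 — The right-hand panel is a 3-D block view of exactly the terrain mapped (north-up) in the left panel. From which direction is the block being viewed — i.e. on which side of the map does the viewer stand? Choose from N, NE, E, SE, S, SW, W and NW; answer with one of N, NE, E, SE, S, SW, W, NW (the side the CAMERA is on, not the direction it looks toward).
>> E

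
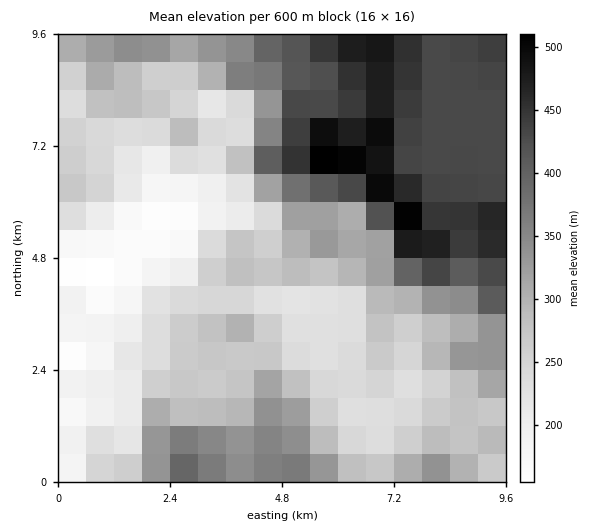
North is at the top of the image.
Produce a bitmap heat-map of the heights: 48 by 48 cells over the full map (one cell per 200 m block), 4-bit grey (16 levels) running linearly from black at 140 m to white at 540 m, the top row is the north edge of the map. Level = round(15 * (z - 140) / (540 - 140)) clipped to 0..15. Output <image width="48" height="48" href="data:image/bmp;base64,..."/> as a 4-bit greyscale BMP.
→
<image width="48" height="48" href="data:image/bmp;base64,Qk32BAAAAAAAAHYAAAAoAAAAMAAAADAAAAABAAQAAAAAAIAEAAATCwAAEwsAABAAAAAAAAAAAAAAABEREQAiIiIAMzMzAERERABVVVUAZmZmAHd3dwCIiIgAmZmZAKqqqgC7u7sAzMzMAN3d3QDu7u4A////ACIjRWVGiaqZmIiIiJmYh2ZVVmd4iHZVVSIjRVRFiaqZmIeIiZmYdmVVVWZ3iHZVVSIjRVRFeaqZiIiImZmIdlVERVVnd2ZVVSI0RUM1eZmZiIiImIiHZVREREVWZlVVViIzQzI1iZmIiId4iIh2VURDNERVZVVWZiIzMiI1iYd3d3d3iId2VEMzM0RVVVVmZhIiIiI2eHZmZmZniIdlVEMzM0RVVVVlVRESIiI1d2VVZlZniIdlRDM0MzRFVVVVVRESIiI1ZlVVVVVniHdlRDNEQzRERVVUVSIiIyI0VVVVVVVnd3ZVRDRERDNERERVZiIiIiI0VVVVVVVnd2VURDRFRDM0RFVWdyIiIiM0RFVVVVVWZlREQzRFVDNEVWZ3eBESIiMzREVVVVVVVUREMzRFVERFVnd4iBEREjMzREVVVVVVVEQzMzRFVERVZ3eHdwAREjMzNEVVVVVVVEMzMzNFVURWZ3d3dxERIiMzREVVVWZmVEMzMzNFVURVZmd3dyIiIiIzRFVVVmdmVDMzMzNFZlRFVmZneCMyISIzRFVVVmZlQzMzMzNEZlRVVmZ3iTMiERIjRERERVVEMzMzMzM0ZlVWZmd4miIhERIjNERERERDMzMzMzNEZ2Znh3iJqyEREREiMzMzREQzMzMzMzNFZ2eJmYiavBERERESIiMzRVREREREQ0RWd3iaqpmruxEAARESIiI0VmZVVVZlVFZ3d4rMu6qruxERERERESIjVnZmZneHdneHZ5vdy6qruxEREREREREjRmZVVneIiIh2Z6zuy7u7uxEREREREREiRWVURVZ3d3dlaL3uy7vMzCIiERERERESNERDNEVmZmVWec7tzMzM3TMiIhERERESIzMzNFZmZVVWm97ty8zM3UQzIhERERERIiIjNWeHdmZove7cu7zMzFREMyERERERIiIjRniYh3eK3v7cu7u7zFVUQzIRERESIiI0Z4mZmZms7u3Lu7u7u1VVREMiIRIiIiNFd4mqqqvN7ty7u7u7u1VUREMyIiIjMjRXiZq7vMze3Mu7u7u7u1VEREMyIiMzMzV5qqvN3d7u3Lu7u7u7u1VERDMiIjREM0WKq7ze7u7u3Lu7u7u7u1RERDMiIjVVQzV5q7ze/+3e3Lu7u7u7u1VERDMyI0VlQzRomrze/t3e7bu7u7u7u0REREQzNFZlQzNXiavN7cze7cu7u7u7u0RERFVEVWZlQyNGeKvMzMzd3cu7u7u7u0REVWVVZmVUMiNFeKvMu7zN3Mu7u7u7uzNFZmZVVVQzMzNGeau7urvN3Mu7u7u7uzRWZmVURDMzM0VWiau7qrvN3Mu7u7u7uzRWZmVEMzMzRXd3iau7qrvN3Mu7u7u7uzRWZmVUREVVZ5mYmaq7u7zN3My7u7u7u0VmdmZmZmZ3iZqZmaqru8zd3cy7u7u7u0Vnd3eId2d4iImZmqqrvM3d3dy7u7u7u1Z3d3iYh2Z3d3iJqqq7zM3d3dy7u7u7u2eId3iJh2Znd3eJqru7zM3d3dy7u7u7uw=="/>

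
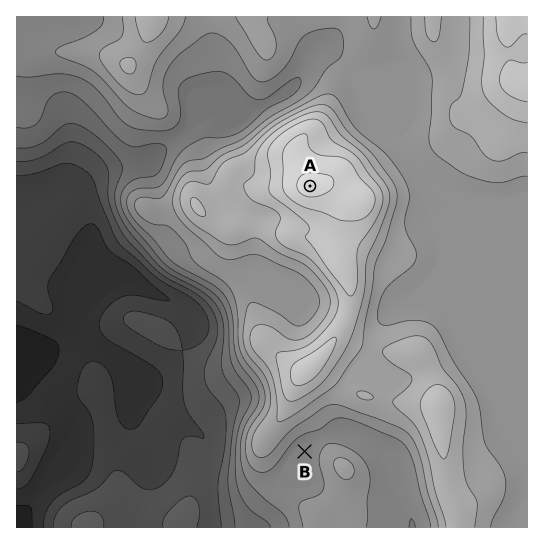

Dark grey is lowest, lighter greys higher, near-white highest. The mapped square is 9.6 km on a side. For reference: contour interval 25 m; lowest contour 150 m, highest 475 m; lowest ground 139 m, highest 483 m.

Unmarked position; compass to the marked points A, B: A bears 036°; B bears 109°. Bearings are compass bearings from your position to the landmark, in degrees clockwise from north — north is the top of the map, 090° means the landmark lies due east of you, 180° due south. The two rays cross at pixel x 155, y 400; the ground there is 175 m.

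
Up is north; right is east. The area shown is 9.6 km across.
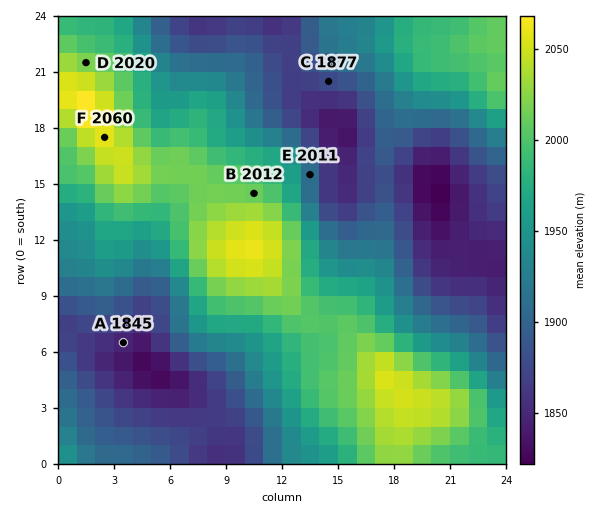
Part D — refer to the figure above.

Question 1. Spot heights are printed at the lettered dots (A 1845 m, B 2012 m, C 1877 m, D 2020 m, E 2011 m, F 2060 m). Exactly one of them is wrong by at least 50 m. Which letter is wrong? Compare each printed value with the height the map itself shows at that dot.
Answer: E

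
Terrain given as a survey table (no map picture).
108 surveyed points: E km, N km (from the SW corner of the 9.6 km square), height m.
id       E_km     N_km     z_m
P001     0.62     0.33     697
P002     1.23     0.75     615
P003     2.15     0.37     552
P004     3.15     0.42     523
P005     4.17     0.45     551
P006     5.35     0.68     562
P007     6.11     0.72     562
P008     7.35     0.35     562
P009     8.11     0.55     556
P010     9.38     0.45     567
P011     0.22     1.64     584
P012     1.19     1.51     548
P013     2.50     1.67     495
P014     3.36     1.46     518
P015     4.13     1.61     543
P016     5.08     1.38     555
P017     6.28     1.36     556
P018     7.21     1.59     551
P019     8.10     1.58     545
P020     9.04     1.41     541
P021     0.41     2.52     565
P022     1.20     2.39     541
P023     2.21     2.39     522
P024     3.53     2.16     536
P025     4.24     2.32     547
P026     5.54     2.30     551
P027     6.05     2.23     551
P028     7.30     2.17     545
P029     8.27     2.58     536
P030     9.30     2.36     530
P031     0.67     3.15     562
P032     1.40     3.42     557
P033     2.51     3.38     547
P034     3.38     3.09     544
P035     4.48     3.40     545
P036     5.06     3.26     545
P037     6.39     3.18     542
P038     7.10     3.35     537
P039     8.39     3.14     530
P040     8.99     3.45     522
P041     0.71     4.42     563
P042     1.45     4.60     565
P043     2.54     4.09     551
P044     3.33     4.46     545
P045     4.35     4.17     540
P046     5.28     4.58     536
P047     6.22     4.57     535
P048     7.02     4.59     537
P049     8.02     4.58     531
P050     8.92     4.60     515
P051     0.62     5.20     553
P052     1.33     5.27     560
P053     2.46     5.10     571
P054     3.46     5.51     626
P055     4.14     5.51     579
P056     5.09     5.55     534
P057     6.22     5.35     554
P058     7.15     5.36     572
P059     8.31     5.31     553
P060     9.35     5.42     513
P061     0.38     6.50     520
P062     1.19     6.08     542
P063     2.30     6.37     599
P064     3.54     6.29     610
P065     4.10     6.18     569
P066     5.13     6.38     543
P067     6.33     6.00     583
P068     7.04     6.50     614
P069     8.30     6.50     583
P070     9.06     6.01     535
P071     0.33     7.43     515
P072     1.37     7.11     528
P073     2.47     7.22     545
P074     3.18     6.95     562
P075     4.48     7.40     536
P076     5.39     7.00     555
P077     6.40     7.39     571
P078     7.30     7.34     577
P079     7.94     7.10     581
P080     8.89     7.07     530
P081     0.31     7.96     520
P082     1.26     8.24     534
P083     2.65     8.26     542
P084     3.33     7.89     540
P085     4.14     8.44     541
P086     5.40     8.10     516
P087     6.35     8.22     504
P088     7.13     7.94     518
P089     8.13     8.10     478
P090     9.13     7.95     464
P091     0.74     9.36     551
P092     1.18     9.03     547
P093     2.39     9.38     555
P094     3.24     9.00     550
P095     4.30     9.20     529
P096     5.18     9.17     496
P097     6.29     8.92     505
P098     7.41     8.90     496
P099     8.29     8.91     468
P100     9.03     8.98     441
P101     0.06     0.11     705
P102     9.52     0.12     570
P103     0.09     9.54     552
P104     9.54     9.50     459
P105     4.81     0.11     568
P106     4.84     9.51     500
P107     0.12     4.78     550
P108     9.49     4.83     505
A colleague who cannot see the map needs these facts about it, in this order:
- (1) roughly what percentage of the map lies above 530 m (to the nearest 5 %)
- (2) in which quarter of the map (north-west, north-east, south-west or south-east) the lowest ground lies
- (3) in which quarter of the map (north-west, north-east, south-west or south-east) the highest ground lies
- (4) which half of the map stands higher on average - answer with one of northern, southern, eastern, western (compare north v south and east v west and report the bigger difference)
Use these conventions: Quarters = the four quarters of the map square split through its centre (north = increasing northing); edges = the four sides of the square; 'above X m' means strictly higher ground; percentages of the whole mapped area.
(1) About 75 % of the map lies above 530 m.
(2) The lowest ground is in the north-east quarter.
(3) Look to the south-west quarter for the highest ground.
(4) On average the western half of the map is the higher ground.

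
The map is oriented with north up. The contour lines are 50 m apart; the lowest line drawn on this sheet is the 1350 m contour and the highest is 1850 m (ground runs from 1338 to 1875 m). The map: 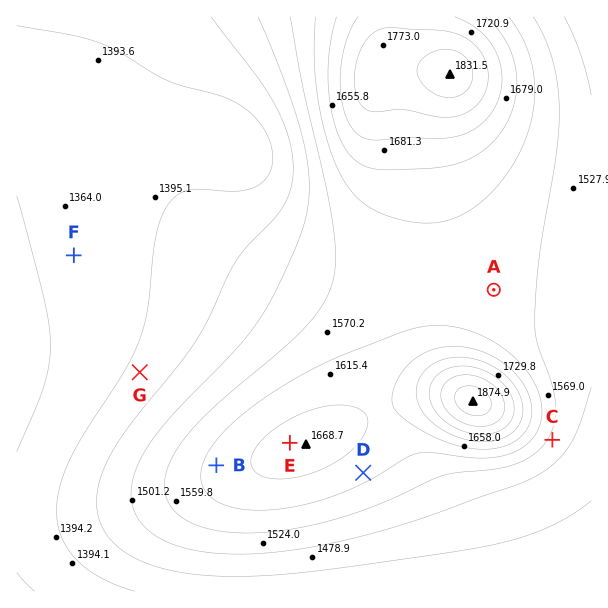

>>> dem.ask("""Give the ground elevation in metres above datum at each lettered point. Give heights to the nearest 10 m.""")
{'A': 1570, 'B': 1620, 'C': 1540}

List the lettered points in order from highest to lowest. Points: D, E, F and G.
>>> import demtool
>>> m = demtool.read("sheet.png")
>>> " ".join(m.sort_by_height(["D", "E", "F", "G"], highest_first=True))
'E D G F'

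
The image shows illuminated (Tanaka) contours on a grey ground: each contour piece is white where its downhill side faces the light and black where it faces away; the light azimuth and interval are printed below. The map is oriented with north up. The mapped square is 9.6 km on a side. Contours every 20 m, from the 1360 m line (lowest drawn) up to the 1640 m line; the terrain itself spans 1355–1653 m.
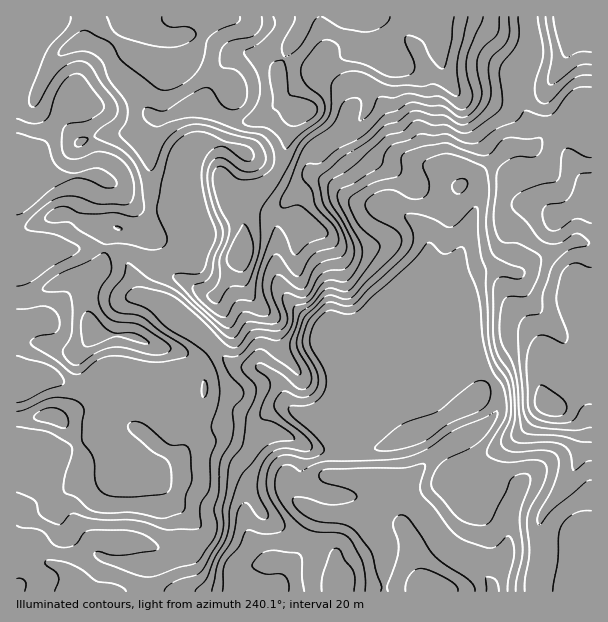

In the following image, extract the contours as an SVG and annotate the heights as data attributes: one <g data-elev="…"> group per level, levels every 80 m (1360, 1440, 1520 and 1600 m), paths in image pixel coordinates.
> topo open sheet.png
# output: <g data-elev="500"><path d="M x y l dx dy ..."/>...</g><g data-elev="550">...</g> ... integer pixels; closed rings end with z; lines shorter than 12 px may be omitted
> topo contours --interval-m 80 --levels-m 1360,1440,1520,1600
<g data-elev="1360"><path d="M486 591l0-13 2-1 4 1 4 3 3 10"/></g><g data-elev="1440"><path d="M212 591l6-27 14-25 5-26 3-7 3-3 3 0 13 15 5 2 4-2-1-6-8-15-2-9 2-15 6-14 7-7 7-3 9-1 18 4 6-3 0-5-4-6-26-21-7-7-1-5 2-6 6-7 5-1 10 6 8 0 7-3 5-7 1-7-1-8-12-21-2-7 0-9 5-13 5-7 14-12 5-1 15 4 7-2 15-16 36-33 7-9 1-7-1-9-7-12 0-3 2-1 7 0 11 2 25 11 8-4 15-15 3-1 1 1 3 43 6 21 0 13 3 59 6 18 12 19 3 15 0 21-8 20-1 7 5 6 7 2 36-1 6 3 3 5 0 11-4 13-16 32-1 6 2 4 3-2 13-16 30-25 6-2"/></g><g data-elev="1520"><path d="M17 492l17 8 2 3 2 9 3 4 16 8 5 0 7-9 5-2 22 6 42 2 29 9 27-1 6-1 1-3-1-19 10-18 0-29 6-16-5-17 8-30 0-10-2-14-7-13-6-8-13-9-23-13-21-20-19-8-2-2 0-5 6-5 8-2 31 8 26 20 28 29 8 4 6-2 9-12 4-4 8-1 16 2 6-2 4-3 2-6-6-20 2-6 4-1 12 5 6-1 4-4 7-13 4-6 8-3 16-2 5-5 4-7 0-8-2-9-23-40-1-12 2-6 24-17 32-29 16-4 12-11 6-1 14 5 12 0 13 7 6 1 9-3 23-17 4-5 1-6-2-33 2-6 11-13 4-8 2-9-1-16"/><path d="M17 356l34 10 8 6 5 9-1 3-3 2-13 4-22 11-8 2"/><path d="M591 267l-16-4-7 3-5 5-4 10-3 19 2 9 9 23 0 8-1 2-3 1-17-7-9 0-4 4-4 7-3 19 2 41 2 6 6 5 16 5 17-1 6-3 7-12 9-3"/><path d="M591 173l-12 2-10 23-6 4-17 4-3 3-1 6 4 12 6 4 6-1 18-11 15 4"/><path d="M17 133l28 8 4 5 5 16 9 9 12 2 19-5 5 0 13 8 5 7-3 4-7 1-21-9-8-1-6 1-19 9-26 22-10 5"/><path d="M538 17l5 34-1 9-7 26 0 9 3 6 5 3 5-1 25-24 8-3 10-1"/></g><g data-elev="1600"><path d="M262 17l0 9-5 7-6 4-23 5-5 5-3 6 0 9 1 4 16 5 8 10 2 15-2 6-3 5-8 3-7-2-6-4-9-14-6-2-11 4-30 19-6 0-12-4-3 2-1 2 0 5 2 4 10 6 4 0 12-5 15-3 20 1 34 12 21 4 6 5 6 9 1 9-1 9-5 6-8 4-11 3-10-1-13-11-5-2-5 2-3 5 0 10 3 15 5 12 7 14 2 6-3 10-7 18-1 23-3 6-9 7 3 6 6 4 3-2 6-10 5-5 4-1 11 0 4-5 11-32 0-33 1-7 18-26 21-40 7-8 17-12 4-6 3-9 0-22 3-6 10-7 13-2 9 3 17 9 7 3 32 1 13-3 18 11 5 1 2-4-3-18 1-14 10-43"/></g>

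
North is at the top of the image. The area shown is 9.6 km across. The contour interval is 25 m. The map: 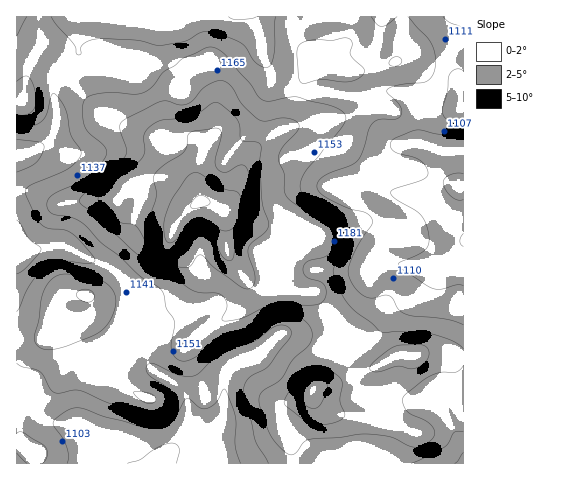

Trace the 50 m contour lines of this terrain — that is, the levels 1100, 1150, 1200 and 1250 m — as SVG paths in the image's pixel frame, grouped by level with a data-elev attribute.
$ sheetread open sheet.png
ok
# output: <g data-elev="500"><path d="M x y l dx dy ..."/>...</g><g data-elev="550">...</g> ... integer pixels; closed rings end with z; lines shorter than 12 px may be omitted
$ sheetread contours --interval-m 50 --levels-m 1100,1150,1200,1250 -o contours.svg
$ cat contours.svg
<g data-elev="1100"><path d="M67 463l1-8-2-9-13-22 4-6 12-8 6-2 7 0 21 8 37 11 14 1 10-3 8-5 14-21 4 1 11 8 6 0 9-5 8-14 3 3 8 24 0 30 6 17"/><path d="M455 463l8-11"/><path d="M463 286l-7-1-16 4-7 0-28-18-7-6 3-3 16-7 8-5 4-6 0-8-3-12-5-9-26-16-4-4 0-3 5-4 27-8 4-4 1-3-3-7-5-6-7-3-17-5-4-2-2-5 1-4 4-3 21-8 24 4 23-1"/><path d="M17 220l4 4 8 14 12 11-2 4-11 13-11 8"/><path d="M463 174l-5-1-7 2-5 3-3 4 2 7 6 7 7 4 5 0"/><path d="M17 139l23 3 3 2 1 3-3 8-5 7-7 5-12 5"/><path d="M463 30l-4-4-11-4-5-5"/><path d="M257 17l-6 2-13 1-6-1-4-2"/></g><g data-elev="1150"><path d="M145 403l9 0 2-3-1-3-9-5-13 0 5 6z"/><path d="M43 349l10 0 14-3 25-10 11-7 8-10 4-13 0-11-4-8-10-7-14-4-24-2-6 2-5 3-6 7-4 9-3 25-5 16 2 8z"/><path d="M463 349l-10-8-23-8-31-2-17 1-29-23-11-14-9-24 13-28 1-8-1-7-3-6-7-6-30-18-5-6-1-6 2-7 4-8 38-47 2-8-6-6-11-5-32-8-27 4-7-1-5-4-7-12-25-29-9-6-7-2-28 12-7 7-11 6-12 15-8 6-10 1-19-1-14 0-11 3-6 4-2 11 3 15 4 7 15 13 3 5-1 4-9 14-9 9-37 18-4 6 1 8 6 4 17 3 11 6 19 19 18 14 20 19 22 15 3 5 2 13 8 13-3 22 1 8 3 6 5 4 5 0 5-1 32-19 26-9 18-13 7-4 8-1 10 0 8 3 7 5 6 11-2 10-17 17-12 19-18 12-4 7 1 11 10 25 7 10 9 9 5 2 3-1 9-12 6-3 31-2 22-3 28 3 23 10 11-2 9-7 2-4-1-4-7-8-16-8-4-3-4-8 0-6 27-21 11-4 15 0 7-7"/><path d="M17 114l8 1 6-3 4-6 1-7-2-12-5-9-4-2-8 5"/><path d="M302 83l20-4 27 3 7-2 6-4 2-3 0-4-11-10-3-5 2-9-1-5-5-2-14 2-18 0-8 1-6 3-2 4-1 7 2 22z"/><path d="M391 66l5 0 4-2 2-2-1-3-4-2-5 1-3 4z"/></g><g data-elev="1200"><path d="M309 407l5 2 5-3 7-13 1-9-2-4-5-3-6 0-5 1-4 4-4 7-1 6 1 4z"/><path d="M244 288l5 1 3-2 3-7-1-9-6-16 0-7 4-6 13-10 4-7-7-26-2-35 1-18-4-4-15-2-2-3 0-12-4-7-15-14-6-2-20 13-15 3-19 2-11 6-6 10 1 15-3 7-6 6-19 12-16 17-3 7 4 8 13 12 8 3 10 1 4 3 6 9 8 19 7 7 8 3 21 2 4-2 6-9 4-1 14 14z"/></g><g data-elev="1250"><path d="M167 242l6 0 14-13 12-6 8 0 17 8 8-2 6-6 3-8 1-12-3-9-3-3-15-4-21-14-5-1-5 2-4 5-13 18-7 16-2 15 1 9z"/></g>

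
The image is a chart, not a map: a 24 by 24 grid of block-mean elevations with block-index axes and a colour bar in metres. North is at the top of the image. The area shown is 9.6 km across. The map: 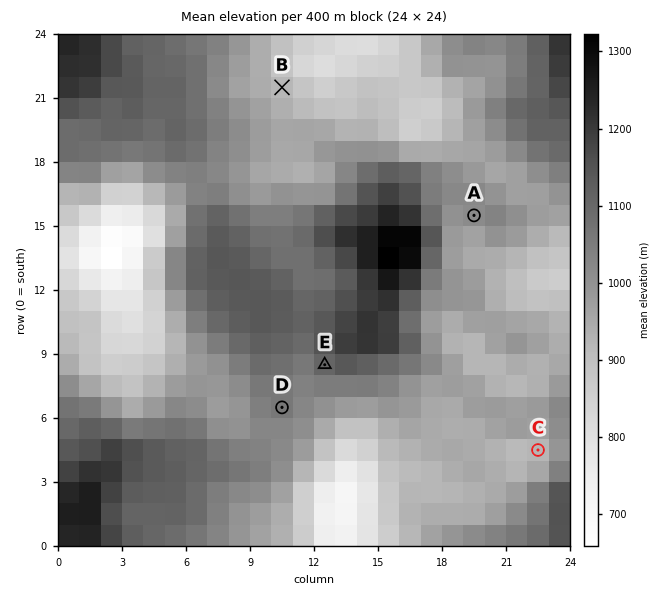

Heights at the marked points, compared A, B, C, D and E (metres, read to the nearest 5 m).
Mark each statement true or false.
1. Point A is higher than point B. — true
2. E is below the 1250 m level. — true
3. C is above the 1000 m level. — false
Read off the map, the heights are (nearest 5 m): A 1015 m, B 920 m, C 915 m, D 1065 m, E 1110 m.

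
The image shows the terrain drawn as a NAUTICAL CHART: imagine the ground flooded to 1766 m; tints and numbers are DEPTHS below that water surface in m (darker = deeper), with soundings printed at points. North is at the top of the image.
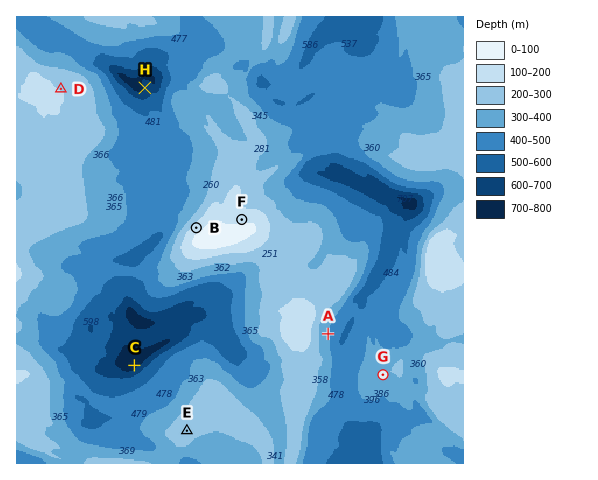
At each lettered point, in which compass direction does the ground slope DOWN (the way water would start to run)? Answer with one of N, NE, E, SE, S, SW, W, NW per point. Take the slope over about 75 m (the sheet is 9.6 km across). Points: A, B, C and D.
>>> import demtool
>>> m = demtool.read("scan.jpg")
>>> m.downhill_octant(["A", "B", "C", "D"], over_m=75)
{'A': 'E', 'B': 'NW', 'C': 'NW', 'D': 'NE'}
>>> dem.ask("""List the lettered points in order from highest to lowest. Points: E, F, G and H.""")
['F', 'E', 'G', 'H']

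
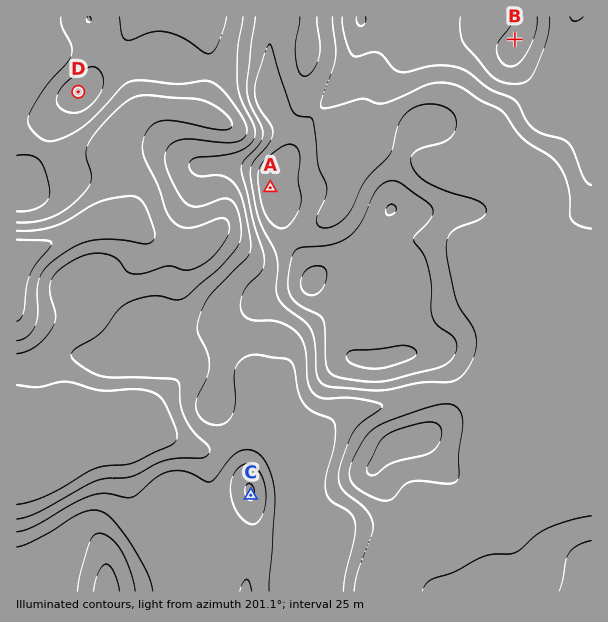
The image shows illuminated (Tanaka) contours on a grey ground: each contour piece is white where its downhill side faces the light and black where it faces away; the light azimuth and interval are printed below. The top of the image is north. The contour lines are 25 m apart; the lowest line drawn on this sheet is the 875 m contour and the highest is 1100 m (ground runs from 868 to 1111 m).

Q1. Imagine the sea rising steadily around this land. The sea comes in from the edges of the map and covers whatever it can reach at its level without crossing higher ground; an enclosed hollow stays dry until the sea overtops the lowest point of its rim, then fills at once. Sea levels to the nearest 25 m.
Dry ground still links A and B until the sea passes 1025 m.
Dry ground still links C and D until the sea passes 950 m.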